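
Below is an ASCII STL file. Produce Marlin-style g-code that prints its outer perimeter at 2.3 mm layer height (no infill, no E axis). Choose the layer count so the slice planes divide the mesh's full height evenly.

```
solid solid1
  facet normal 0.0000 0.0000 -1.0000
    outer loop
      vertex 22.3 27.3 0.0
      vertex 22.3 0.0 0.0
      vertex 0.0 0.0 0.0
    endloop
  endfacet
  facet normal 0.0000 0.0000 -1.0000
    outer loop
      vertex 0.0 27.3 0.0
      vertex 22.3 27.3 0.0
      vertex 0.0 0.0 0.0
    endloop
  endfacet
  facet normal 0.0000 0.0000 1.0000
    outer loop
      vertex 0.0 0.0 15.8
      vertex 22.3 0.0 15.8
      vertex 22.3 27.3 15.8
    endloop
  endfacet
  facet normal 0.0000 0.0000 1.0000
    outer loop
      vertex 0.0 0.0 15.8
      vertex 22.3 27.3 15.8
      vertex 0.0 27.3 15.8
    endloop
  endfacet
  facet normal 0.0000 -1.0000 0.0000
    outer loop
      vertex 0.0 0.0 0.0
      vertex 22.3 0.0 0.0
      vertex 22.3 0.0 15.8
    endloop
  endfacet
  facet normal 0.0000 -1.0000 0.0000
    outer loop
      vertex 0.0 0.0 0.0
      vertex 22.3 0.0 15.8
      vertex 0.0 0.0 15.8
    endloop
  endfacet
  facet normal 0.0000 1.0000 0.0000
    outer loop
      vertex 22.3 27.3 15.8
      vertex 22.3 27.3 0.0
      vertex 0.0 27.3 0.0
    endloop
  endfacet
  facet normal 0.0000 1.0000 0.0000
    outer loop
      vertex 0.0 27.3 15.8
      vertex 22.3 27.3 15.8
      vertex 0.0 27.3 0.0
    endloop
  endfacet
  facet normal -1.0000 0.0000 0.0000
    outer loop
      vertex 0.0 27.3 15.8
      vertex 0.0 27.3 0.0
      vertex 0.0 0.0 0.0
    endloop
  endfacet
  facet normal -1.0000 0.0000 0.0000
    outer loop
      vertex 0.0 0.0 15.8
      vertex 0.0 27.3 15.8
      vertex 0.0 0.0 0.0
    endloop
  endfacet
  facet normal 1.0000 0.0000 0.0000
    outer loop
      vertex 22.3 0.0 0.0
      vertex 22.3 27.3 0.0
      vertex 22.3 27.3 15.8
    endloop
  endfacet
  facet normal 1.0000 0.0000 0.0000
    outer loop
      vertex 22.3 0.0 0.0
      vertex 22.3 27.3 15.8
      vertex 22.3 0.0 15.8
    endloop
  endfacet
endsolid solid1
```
; perimeter-only toolpath
G21 ; units = mm
G90 ; absolute positioning
G28 ; home
; layer 1
G0 Z2.3
G0 X0.0 Y0.0
G1 X22.3 Y0.0
G1 X22.3 Y27.3
G1 X0.0 Y27.3
G1 X0.0 Y0.0
; layer 2
G0 Z4.5
G0 X0.0 Y0.0
G1 X22.3 Y0.0
G1 X22.3 Y27.3
G1 X0.0 Y27.3
G1 X0.0 Y0.0
; layer 3
G0 Z6.8
G0 X0.0 Y0.0
G1 X22.3 Y0.0
G1 X22.3 Y27.3
G1 X0.0 Y27.3
G1 X0.0 Y0.0
; layer 4
G0 Z9.0
G0 X0.0 Y0.0
G1 X22.3 Y0.0
G1 X22.3 Y27.3
G1 X0.0 Y27.3
G1 X0.0 Y0.0
; layer 5
G0 Z11.3
G0 X0.0 Y0.0
G1 X22.3 Y0.0
G1 X22.3 Y27.3
G1 X0.0 Y27.3
G1 X0.0 Y0.0
; layer 6
G0 Z13.5
G0 X0.0 Y0.0
G1 X22.3 Y0.0
G1 X22.3 Y27.3
G1 X0.0 Y27.3
G1 X0.0 Y0.0
; layer 7
G0 Z15.8
G0 X0.0 Y0.0
G1 X22.3 Y0.0
G1 X22.3 Y27.3
G1 X0.0 Y27.3
G1 X0.0 Y0.0
M2 ; end

The solid is a rectangular box, roughly 22.3 × 27.3 mm footprint and 15.8 mm tall. Slicing at Δz = 2.3 mm — 7 equal slices spanning the solid's height, so layer i sits at z = i·h/7 — gives 7 non-empty perimeters. Each is a 4-segment closed polygon; G0 lifts to the layer z and rapids to the start vertex, then G1 traces the edges.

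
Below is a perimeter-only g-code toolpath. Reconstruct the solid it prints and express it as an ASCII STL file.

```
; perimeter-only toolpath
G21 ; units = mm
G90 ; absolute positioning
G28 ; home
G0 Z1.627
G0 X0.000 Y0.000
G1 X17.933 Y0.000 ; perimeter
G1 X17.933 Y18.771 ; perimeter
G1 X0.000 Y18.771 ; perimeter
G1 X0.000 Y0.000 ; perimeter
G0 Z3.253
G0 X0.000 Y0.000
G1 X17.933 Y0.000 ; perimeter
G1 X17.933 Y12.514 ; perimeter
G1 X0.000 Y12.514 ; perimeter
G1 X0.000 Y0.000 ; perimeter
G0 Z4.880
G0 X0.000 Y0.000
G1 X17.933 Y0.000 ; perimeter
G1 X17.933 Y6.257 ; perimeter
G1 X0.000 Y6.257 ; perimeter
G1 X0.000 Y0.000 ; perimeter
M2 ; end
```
solid part
  facet normal 0.0000 0.0000 -1.0000
    outer loop
      vertex 17.933 25.028 0.000
      vertex 17.933 0.000 0.000
      vertex 0.000 0.000 0.000
    endloop
  endfacet
  facet normal 0.0000 0.0000 -1.0000
    outer loop
      vertex 0.000 25.028 0.000
      vertex 17.933 25.028 0.000
      vertex 0.000 0.000 0.000
    endloop
  endfacet
  facet normal 0.0000 -1.0000 0.0000
    outer loop
      vertex 0.000 0.000 0.000
      vertex 17.933 0.000 0.000
      vertex 17.933 0.000 6.506
    endloop
  endfacet
  facet normal 0.0000 -1.0000 0.0000
    outer loop
      vertex 0.000 0.000 0.000
      vertex 17.933 0.000 6.506
      vertex 0.000 0.000 6.506
    endloop
  endfacet
  facet normal 0.0000 0.2516 0.9678
    outer loop
      vertex 0.000 0.000 6.506
      vertex 17.933 0.000 6.506
      vertex 17.933 25.028 0.000
    endloop
  endfacet
  facet normal 0.0000 0.2516 0.9678
    outer loop
      vertex 0.000 0.000 6.506
      vertex 17.933 25.028 0.000
      vertex 0.000 25.028 0.000
    endloop
  endfacet
  facet normal -1.0000 0.0000 0.0000
    outer loop
      vertex 0.000 0.000 6.506
      vertex 0.000 25.028 0.000
      vertex 0.000 0.000 0.000
    endloop
  endfacet
  facet normal 1.0000 0.0000 0.0000
    outer loop
      vertex 17.933 0.000 0.000
      vertex 17.933 25.028 0.000
      vertex 17.933 0.000 6.506
    endloop
  endfacet
endsolid part

The G0 Z moves step by Δz≈1.627 mm. The G1 loops shrink linearly with z, so the solid tapers from its base footprint up to z≈6.51. Closing with a flat bottom cap and the tapered top and triangulating gives 8 facets — a wedge (ramp): 17.9 × 25 mm base, rising to 6.51 mm along the y=0 edge and sloping linearly to z=0 at y=25.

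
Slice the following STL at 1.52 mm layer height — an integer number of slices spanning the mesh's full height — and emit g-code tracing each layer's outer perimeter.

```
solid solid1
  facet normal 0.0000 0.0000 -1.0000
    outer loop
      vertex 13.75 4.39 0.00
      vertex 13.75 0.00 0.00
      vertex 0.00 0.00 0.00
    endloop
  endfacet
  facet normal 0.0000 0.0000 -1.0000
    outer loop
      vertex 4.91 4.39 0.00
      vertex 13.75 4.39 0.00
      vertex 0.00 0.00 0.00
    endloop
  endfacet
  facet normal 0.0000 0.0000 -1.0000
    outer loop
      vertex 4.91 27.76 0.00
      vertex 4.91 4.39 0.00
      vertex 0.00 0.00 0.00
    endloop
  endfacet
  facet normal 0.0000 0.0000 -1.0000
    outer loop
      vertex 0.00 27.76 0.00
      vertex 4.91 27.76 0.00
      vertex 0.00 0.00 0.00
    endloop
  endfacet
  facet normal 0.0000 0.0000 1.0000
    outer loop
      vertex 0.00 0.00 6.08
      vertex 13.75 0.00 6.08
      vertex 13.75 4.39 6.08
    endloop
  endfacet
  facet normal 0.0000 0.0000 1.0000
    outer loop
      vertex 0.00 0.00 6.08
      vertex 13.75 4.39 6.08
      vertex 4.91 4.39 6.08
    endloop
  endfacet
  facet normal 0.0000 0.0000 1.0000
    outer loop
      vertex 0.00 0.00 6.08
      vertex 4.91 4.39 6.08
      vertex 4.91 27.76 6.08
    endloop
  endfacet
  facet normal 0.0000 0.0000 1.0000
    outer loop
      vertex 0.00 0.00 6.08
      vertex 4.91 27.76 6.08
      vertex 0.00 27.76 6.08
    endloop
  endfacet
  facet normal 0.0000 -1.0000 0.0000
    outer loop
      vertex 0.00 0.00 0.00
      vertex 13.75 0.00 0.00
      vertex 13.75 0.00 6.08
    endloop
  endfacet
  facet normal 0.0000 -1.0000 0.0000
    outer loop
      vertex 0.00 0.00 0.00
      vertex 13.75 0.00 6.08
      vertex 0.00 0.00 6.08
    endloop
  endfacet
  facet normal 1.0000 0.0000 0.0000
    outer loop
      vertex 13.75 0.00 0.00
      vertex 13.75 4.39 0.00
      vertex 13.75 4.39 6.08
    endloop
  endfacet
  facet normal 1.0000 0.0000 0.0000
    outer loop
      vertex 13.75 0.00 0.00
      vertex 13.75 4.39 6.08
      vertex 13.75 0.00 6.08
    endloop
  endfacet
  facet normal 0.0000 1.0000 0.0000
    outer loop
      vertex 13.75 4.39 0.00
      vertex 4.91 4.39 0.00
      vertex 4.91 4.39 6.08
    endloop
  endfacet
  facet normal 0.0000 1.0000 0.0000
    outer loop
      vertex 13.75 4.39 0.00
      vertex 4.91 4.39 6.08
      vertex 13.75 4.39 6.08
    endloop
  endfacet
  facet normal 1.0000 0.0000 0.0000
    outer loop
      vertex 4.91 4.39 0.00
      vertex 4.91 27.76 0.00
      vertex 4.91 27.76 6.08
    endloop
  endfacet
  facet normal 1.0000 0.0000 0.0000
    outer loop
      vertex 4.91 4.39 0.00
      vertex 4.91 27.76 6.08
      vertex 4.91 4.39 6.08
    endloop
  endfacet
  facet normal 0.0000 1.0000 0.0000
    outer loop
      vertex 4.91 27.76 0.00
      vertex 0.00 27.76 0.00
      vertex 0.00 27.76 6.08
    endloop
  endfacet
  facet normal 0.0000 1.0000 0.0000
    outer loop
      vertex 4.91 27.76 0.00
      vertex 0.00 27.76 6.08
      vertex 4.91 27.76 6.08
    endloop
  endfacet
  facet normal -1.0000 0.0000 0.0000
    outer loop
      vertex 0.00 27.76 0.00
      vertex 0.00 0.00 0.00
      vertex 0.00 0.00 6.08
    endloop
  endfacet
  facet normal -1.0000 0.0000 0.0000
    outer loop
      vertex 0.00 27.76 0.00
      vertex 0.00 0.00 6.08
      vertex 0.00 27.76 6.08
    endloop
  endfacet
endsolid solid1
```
; perimeter-only toolpath
G21 ; units = mm
G90 ; absolute positioning
G28 ; home
; layer 1
G0 Z1.52
G0 X0.00 Y0.00
G1 X13.75 Y0.00
G1 X13.75 Y4.39
G1 X4.91 Y4.39
G1 X4.91 Y27.76
G1 X0.00 Y27.76
G1 X0.00 Y0.00
; layer 2
G0 Z3.04
G0 X0.00 Y0.00
G1 X13.75 Y0.00
G1 X13.75 Y4.39
G1 X4.91 Y4.39
G1 X4.91 Y27.76
G1 X0.00 Y27.76
G1 X0.00 Y0.00
; layer 3
G0 Z4.56
G0 X0.00 Y0.00
G1 X13.75 Y0.00
G1 X13.75 Y4.39
G1 X4.91 Y4.39
G1 X4.91 Y27.76
G1 X0.00 Y27.76
G1 X0.00 Y0.00
; layer 4
G0 Z6.08
G0 X0.00 Y0.00
G1 X13.75 Y0.00
G1 X13.75 Y4.39
G1 X4.91 Y4.39
G1 X4.91 Y27.76
G1 X0.00 Y27.76
G1 X0.00 Y0.00
M2 ; end

The solid is an L-shaped prism: outer 13.8 × 27.8 mm, arm thicknesses ≈ 4.39 mm (horizontal) and 4.91 mm (vertical), extruded 6.08 mm in z. Slicing at Δz = 1.52 mm — 4 equal slices spanning the solid's height, so layer i sits at z = i·h/4 — gives 4 non-empty perimeters. Each is a 6-segment closed polygon; G0 lifts to the layer z and rapids to the start vertex, then G1 traces the edges.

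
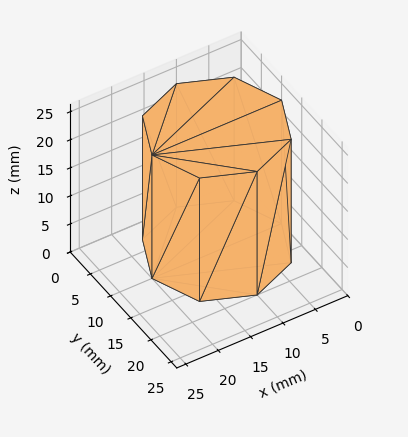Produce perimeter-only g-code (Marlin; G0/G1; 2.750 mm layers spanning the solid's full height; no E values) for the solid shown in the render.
Reading the render: the shape is a regular 8-sided prism (a cylinder approximated with 8 flat sides), circumscribed radius ≈ 10 mm, height ≈ 22 mm (dimensions read to the nearest mm from the axis ticks). For the g-code, the solid's height is divided into equal slices at the stated Δz and each level perimeter traced with G1 moves after a G0 lift.

; perimeter-only toolpath
G21 ; units = mm
G90 ; absolute positioning
G28 ; home
; layer 1
G0 Z2.750
G0 X20.000 Y10.000
G1 X17.071 Y17.071
G1 X10.000 Y20.000
G1 X2.929 Y17.071
G1 X0.000 Y10.000
G1 X2.929 Y2.929
G1 X10.000 Y0.000
G1 X17.071 Y2.929
G1 X20.000 Y10.000
; layer 2
G0 Z5.500
G0 X20.000 Y10.000
G1 X17.071 Y17.071
G1 X10.000 Y20.000
G1 X2.929 Y17.071
G1 X0.000 Y10.000
G1 X2.929 Y2.929
G1 X10.000 Y0.000
G1 X17.071 Y2.929
G1 X20.000 Y10.000
; layer 3
G0 Z8.250
G0 X20.000 Y10.000
G1 X17.071 Y17.071
G1 X10.000 Y20.000
G1 X2.929 Y17.071
G1 X0.000 Y10.000
G1 X2.929 Y2.929
G1 X10.000 Y0.000
G1 X17.071 Y2.929
G1 X20.000 Y10.000
; layer 4
G0 Z11.000
G0 X20.000 Y10.000
G1 X17.071 Y17.071
G1 X10.000 Y20.000
G1 X2.929 Y17.071
G1 X0.000 Y10.000
G1 X2.929 Y2.929
G1 X10.000 Y0.000
G1 X17.071 Y2.929
G1 X20.000 Y10.000
; layer 5
G0 Z13.750
G0 X20.000 Y10.000
G1 X17.071 Y17.071
G1 X10.000 Y20.000
G1 X2.929 Y17.071
G1 X0.000 Y10.000
G1 X2.929 Y2.929
G1 X10.000 Y0.000
G1 X17.071 Y2.929
G1 X20.000 Y10.000
; layer 6
G0 Z16.500
G0 X20.000 Y10.000
G1 X17.071 Y17.071
G1 X10.000 Y20.000
G1 X2.929 Y17.071
G1 X0.000 Y10.000
G1 X2.929 Y2.929
G1 X10.000 Y0.000
G1 X17.071 Y2.929
G1 X20.000 Y10.000
; layer 7
G0 Z19.250
G0 X20.000 Y10.000
G1 X17.071 Y17.071
G1 X10.000 Y20.000
G1 X2.929 Y17.071
G1 X0.000 Y10.000
G1 X2.929 Y2.929
G1 X10.000 Y0.000
G1 X17.071 Y2.929
G1 X20.000 Y10.000
; layer 8
G0 Z22.000
G0 X20.000 Y10.000
G1 X17.071 Y17.071
G1 X10.000 Y20.000
G1 X2.929 Y17.071
G1 X0.000 Y10.000
G1 X2.929 Y2.929
G1 X10.000 Y0.000
G1 X17.071 Y2.929
G1 X20.000 Y10.000
M2 ; end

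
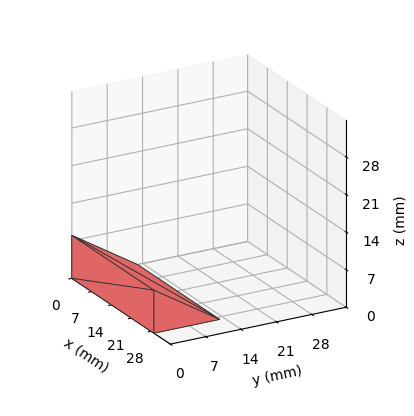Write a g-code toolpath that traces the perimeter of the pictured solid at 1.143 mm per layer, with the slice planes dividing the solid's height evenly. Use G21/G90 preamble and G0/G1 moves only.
Reading the render: the shape is a wedge (ramp): 29 × 13 mm base, rising to 8 mm along the y=0 edge and sloping linearly to z=0 at y=13 (dimensions read to the nearest mm from the axis ticks). For the g-code, the solid's height is divided into equal slices at the stated Δz and each level perimeter traced with G1 moves after a G0 lift.

; perimeter-only toolpath
G21 ; units = mm
G90 ; absolute positioning
G28 ; home
; layer 1
G0 Z1.143
G0 X0.000 Y0.000
G1 X29.000 Y0.000
G1 X29.000 Y11.143
G1 X0.000 Y11.143
G1 X0.000 Y0.000
; layer 2
G0 Z2.286
G0 X0.000 Y0.000
G1 X29.000 Y0.000
G1 X29.000 Y9.286
G1 X0.000 Y9.286
G1 X0.000 Y0.000
; layer 3
G0 Z3.429
G0 X0.000 Y0.000
G1 X29.000 Y0.000
G1 X29.000 Y7.429
G1 X0.000 Y7.429
G1 X0.000 Y0.000
; layer 4
G0 Z4.571
G0 X0.000 Y0.000
G1 X29.000 Y0.000
G1 X29.000 Y5.571
G1 X0.000 Y5.571
G1 X0.000 Y0.000
; layer 5
G0 Z5.714
G0 X0.000 Y0.000
G1 X29.000 Y0.000
G1 X29.000 Y3.714
G1 X0.000 Y3.714
G1 X0.000 Y0.000
; layer 6
G0 Z6.857
G0 X0.000 Y0.000
G1 X29.000 Y0.000
G1 X29.000 Y1.857
G1 X0.000 Y1.857
G1 X0.000 Y0.000
M2 ; end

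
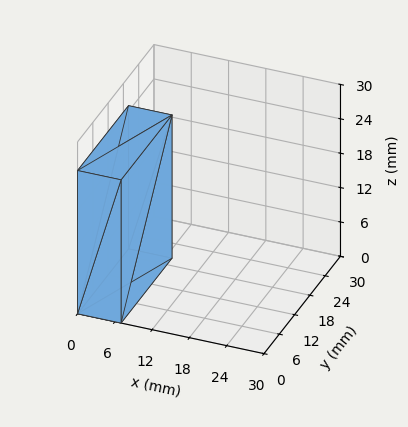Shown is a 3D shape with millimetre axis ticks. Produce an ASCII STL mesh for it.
Reading the render: the shape is a rectangular box, roughly 7 × 20 mm footprint and 25 mm tall (dimensions read to the nearest mm from the axis ticks). For the STL, each face is triangulated and given an outward normal.

solid part
  facet normal 0.0000 0.0000 -1.0000
    outer loop
      vertex 7.000 20.000 0.000
      vertex 7.000 0.000 0.000
      vertex 0.000 0.000 0.000
    endloop
  endfacet
  facet normal 0.0000 0.0000 -1.0000
    outer loop
      vertex 0.000 20.000 0.000
      vertex 7.000 20.000 0.000
      vertex 0.000 0.000 0.000
    endloop
  endfacet
  facet normal 0.0000 0.0000 1.0000
    outer loop
      vertex 0.000 0.000 25.000
      vertex 7.000 0.000 25.000
      vertex 7.000 20.000 25.000
    endloop
  endfacet
  facet normal 0.0000 0.0000 1.0000
    outer loop
      vertex 0.000 0.000 25.000
      vertex 7.000 20.000 25.000
      vertex 0.000 20.000 25.000
    endloop
  endfacet
  facet normal 0.0000 -1.0000 0.0000
    outer loop
      vertex 0.000 0.000 0.000
      vertex 7.000 0.000 0.000
      vertex 7.000 0.000 25.000
    endloop
  endfacet
  facet normal 0.0000 -1.0000 0.0000
    outer loop
      vertex 0.000 0.000 0.000
      vertex 7.000 0.000 25.000
      vertex 0.000 0.000 25.000
    endloop
  endfacet
  facet normal 0.0000 1.0000 0.0000
    outer loop
      vertex 7.000 20.000 25.000
      vertex 7.000 20.000 0.000
      vertex 0.000 20.000 0.000
    endloop
  endfacet
  facet normal 0.0000 1.0000 0.0000
    outer loop
      vertex 0.000 20.000 25.000
      vertex 7.000 20.000 25.000
      vertex 0.000 20.000 0.000
    endloop
  endfacet
  facet normal -1.0000 0.0000 0.0000
    outer loop
      vertex 0.000 20.000 25.000
      vertex 0.000 20.000 0.000
      vertex 0.000 0.000 0.000
    endloop
  endfacet
  facet normal -1.0000 0.0000 0.0000
    outer loop
      vertex 0.000 0.000 25.000
      vertex 0.000 20.000 25.000
      vertex 0.000 0.000 0.000
    endloop
  endfacet
  facet normal 1.0000 0.0000 0.0000
    outer loop
      vertex 7.000 0.000 0.000
      vertex 7.000 20.000 0.000
      vertex 7.000 20.000 25.000
    endloop
  endfacet
  facet normal 1.0000 0.0000 0.0000
    outer loop
      vertex 7.000 0.000 0.000
      vertex 7.000 20.000 25.000
      vertex 7.000 0.000 25.000
    endloop
  endfacet
endsolid part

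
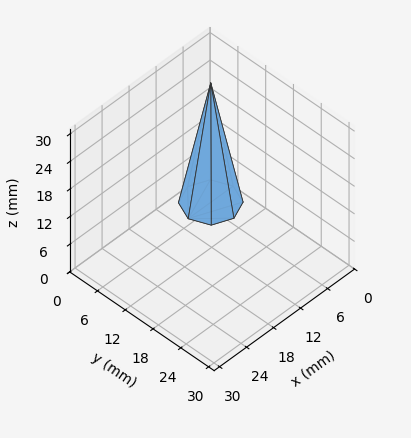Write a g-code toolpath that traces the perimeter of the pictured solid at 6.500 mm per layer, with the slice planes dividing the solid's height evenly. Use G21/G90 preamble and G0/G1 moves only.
Reading the render: the shape is a regular 8-sided pyramid, base circumscribed radius ≈ 5 mm, apex at z ≈ 26 mm (dimensions read to the nearest mm from the axis ticks). For the g-code, the solid's height is divided into equal slices at the stated Δz and each level perimeter traced with G1 moves after a G0 lift.

; perimeter-only toolpath
G21 ; units = mm
G90 ; absolute positioning
G28 ; home
; layer 1
G0 Z6.500
G0 X8.750 Y5.000
G1 X7.652 Y7.652
G1 X5.000 Y8.750
G1 X2.348 Y7.652
G1 X1.250 Y5.000
G1 X2.348 Y2.348
G1 X5.000 Y1.250
G1 X7.652 Y2.348
G1 X8.750 Y5.000
; layer 2
G0 Z13.000
G0 X7.500 Y5.000
G1 X6.768 Y6.768
G1 X5.000 Y7.500
G1 X3.232 Y6.768
G1 X2.500 Y5.000
G1 X3.232 Y3.232
G1 X5.000 Y2.500
G1 X6.768 Y3.232
G1 X7.500 Y5.000
; layer 3
G0 Z19.500
G0 X6.250 Y5.000
G1 X5.884 Y5.884
G1 X5.000 Y6.250
G1 X4.116 Y5.884
G1 X3.750 Y5.000
G1 X4.116 Y4.116
G1 X5.000 Y3.750
G1 X5.884 Y4.116
G1 X6.250 Y5.000
M2 ; end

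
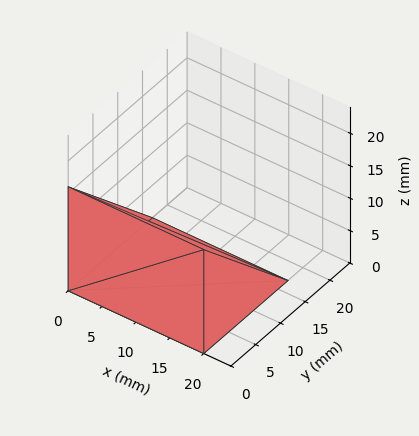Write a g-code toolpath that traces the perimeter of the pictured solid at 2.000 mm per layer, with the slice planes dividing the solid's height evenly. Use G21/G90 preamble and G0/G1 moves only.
Reading the render: the shape is a wedge (ramp): 20 × 17 mm base, rising to 16 mm along the y=0 edge and sloping linearly to z=0 at y=17 (dimensions read to the nearest mm from the axis ticks). For the g-code, the solid's height is divided into equal slices at the stated Δz and each level perimeter traced with G1 moves after a G0 lift.

; perimeter-only toolpath
G21 ; units = mm
G90 ; absolute positioning
G28 ; home
; layer 1
G0 Z2.000
G0 X0.000 Y0.000
G1 X20.000 Y0.000
G1 X20.000 Y14.875
G1 X0.000 Y14.875
G1 X0.000 Y0.000
; layer 2
G0 Z4.000
G0 X0.000 Y0.000
G1 X20.000 Y0.000
G1 X20.000 Y12.750
G1 X0.000 Y12.750
G1 X0.000 Y0.000
; layer 3
G0 Z6.000
G0 X0.000 Y0.000
G1 X20.000 Y0.000
G1 X20.000 Y10.625
G1 X0.000 Y10.625
G1 X0.000 Y0.000
; layer 4
G0 Z8.000
G0 X0.000 Y0.000
G1 X20.000 Y0.000
G1 X20.000 Y8.500
G1 X0.000 Y8.500
G1 X0.000 Y0.000
; layer 5
G0 Z10.000
G0 X0.000 Y0.000
G1 X20.000 Y0.000
G1 X20.000 Y6.375
G1 X0.000 Y6.375
G1 X0.000 Y0.000
; layer 6
G0 Z12.000
G0 X0.000 Y0.000
G1 X20.000 Y0.000
G1 X20.000 Y4.250
G1 X0.000 Y4.250
G1 X0.000 Y0.000
; layer 7
G0 Z14.000
G0 X0.000 Y0.000
G1 X20.000 Y0.000
G1 X20.000 Y2.125
G1 X0.000 Y2.125
G1 X0.000 Y0.000
M2 ; end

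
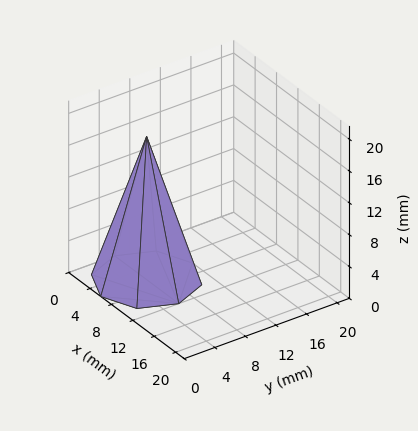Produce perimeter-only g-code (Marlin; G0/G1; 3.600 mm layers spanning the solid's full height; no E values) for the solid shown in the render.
Reading the render: the shape is a regular 8-sided pyramid, base circumscribed radius ≈ 6 mm, apex at z ≈ 18 mm (dimensions read to the nearest mm from the axis ticks). For the g-code, the solid's height is divided into equal slices at the stated Δz and each level perimeter traced with G1 moves after a G0 lift.

; perimeter-only toolpath
G21 ; units = mm
G90 ; absolute positioning
G28 ; home
; layer 1
G0 Z3.600
G0 X10.800 Y6.000
G1 X9.394 Y9.394
G1 X6.000 Y10.800
G1 X2.606 Y9.394
G1 X1.200 Y6.000
G1 X2.606 Y2.606
G1 X6.000 Y1.200
G1 X9.394 Y2.606
G1 X10.800 Y6.000
; layer 2
G0 Z7.200
G0 X9.600 Y6.000
G1 X8.546 Y8.546
G1 X6.000 Y9.600
G1 X3.454 Y8.546
G1 X2.400 Y6.000
G1 X3.454 Y3.454
G1 X6.000 Y2.400
G1 X8.546 Y3.454
G1 X9.600 Y6.000
; layer 3
G0 Z10.800
G0 X8.400 Y6.000
G1 X7.697 Y7.697
G1 X6.000 Y8.400
G1 X4.303 Y7.697
G1 X3.600 Y6.000
G1 X4.303 Y4.303
G1 X6.000 Y3.600
G1 X7.697 Y4.303
G1 X8.400 Y6.000
; layer 4
G0 Z14.400
G0 X7.200 Y6.000
G1 X6.849 Y6.849
G1 X6.000 Y7.200
G1 X5.151 Y6.849
G1 X4.800 Y6.000
G1 X5.151 Y5.151
G1 X6.000 Y4.800
G1 X6.849 Y5.151
G1 X7.200 Y6.000
M2 ; end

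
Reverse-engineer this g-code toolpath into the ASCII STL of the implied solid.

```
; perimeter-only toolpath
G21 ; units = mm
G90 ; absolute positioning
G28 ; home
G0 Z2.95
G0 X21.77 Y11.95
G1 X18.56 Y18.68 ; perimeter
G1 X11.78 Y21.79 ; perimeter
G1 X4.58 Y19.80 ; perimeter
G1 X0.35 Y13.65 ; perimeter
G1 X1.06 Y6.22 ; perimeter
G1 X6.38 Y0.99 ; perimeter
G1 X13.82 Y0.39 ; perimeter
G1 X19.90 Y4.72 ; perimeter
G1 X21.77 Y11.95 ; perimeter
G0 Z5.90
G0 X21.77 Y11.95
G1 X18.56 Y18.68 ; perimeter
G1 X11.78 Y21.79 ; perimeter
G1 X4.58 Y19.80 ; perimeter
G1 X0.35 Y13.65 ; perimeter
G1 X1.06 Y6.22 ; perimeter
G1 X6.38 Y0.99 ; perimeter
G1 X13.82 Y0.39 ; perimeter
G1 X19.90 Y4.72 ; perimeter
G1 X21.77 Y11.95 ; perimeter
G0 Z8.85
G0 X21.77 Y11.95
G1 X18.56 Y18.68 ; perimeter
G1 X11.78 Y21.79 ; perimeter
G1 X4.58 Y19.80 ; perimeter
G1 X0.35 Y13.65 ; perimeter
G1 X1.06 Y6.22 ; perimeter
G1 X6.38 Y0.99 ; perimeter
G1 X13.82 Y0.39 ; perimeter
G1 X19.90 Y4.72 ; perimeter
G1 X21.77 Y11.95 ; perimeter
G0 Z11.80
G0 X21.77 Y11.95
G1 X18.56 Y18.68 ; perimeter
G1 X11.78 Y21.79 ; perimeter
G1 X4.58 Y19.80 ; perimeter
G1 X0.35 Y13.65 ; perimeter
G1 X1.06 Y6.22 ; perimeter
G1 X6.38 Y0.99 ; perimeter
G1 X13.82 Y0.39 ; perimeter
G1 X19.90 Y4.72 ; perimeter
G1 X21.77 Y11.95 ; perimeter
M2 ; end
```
solid part
  facet normal 0.0000 0.0000 -1.0000
    outer loop
      vertex 11.78 21.79 0.00
      vertex 18.56 18.68 0.00
      vertex 21.77 11.95 0.00
    endloop
  endfacet
  facet normal 0.0000 0.0000 -1.0000
    outer loop
      vertex 4.58 19.80 0.00
      vertex 11.78 21.79 0.00
      vertex 21.77 11.95 0.00
    endloop
  endfacet
  facet normal 0.0000 0.0000 -1.0000
    outer loop
      vertex 0.35 13.65 0.00
      vertex 4.58 19.80 0.00
      vertex 21.77 11.95 0.00
    endloop
  endfacet
  facet normal 0.0000 0.0000 -1.0000
    outer loop
      vertex 1.06 6.22 0.00
      vertex 0.35 13.65 0.00
      vertex 21.77 11.95 0.00
    endloop
  endfacet
  facet normal 0.0000 0.0000 -1.0000
    outer loop
      vertex 6.38 0.99 0.00
      vertex 1.06 6.22 0.00
      vertex 21.77 11.95 0.00
    endloop
  endfacet
  facet normal 0.0000 0.0000 -1.0000
    outer loop
      vertex 13.82 0.39 0.00
      vertex 6.38 0.99 0.00
      vertex 21.77 11.95 0.00
    endloop
  endfacet
  facet normal 0.0000 0.0000 -1.0000
    outer loop
      vertex 19.90 4.72 0.00
      vertex 13.82 0.39 0.00
      vertex 21.77 11.95 0.00
    endloop
  endfacet
  facet normal 0.0000 0.0000 1.0000
    outer loop
      vertex 21.77 11.95 11.80
      vertex 18.56 18.68 11.80
      vertex 11.78 21.79 11.80
    endloop
  endfacet
  facet normal 0.0000 0.0000 1.0000
    outer loop
      vertex 21.77 11.95 11.80
      vertex 11.78 21.79 11.80
      vertex 4.58 19.80 11.80
    endloop
  endfacet
  facet normal 0.0000 0.0000 1.0000
    outer loop
      vertex 21.77 11.95 11.80
      vertex 4.58 19.80 11.80
      vertex 0.35 13.65 11.80
    endloop
  endfacet
  facet normal 0.0000 0.0000 1.0000
    outer loop
      vertex 21.77 11.95 11.80
      vertex 0.35 13.65 11.80
      vertex 1.06 6.22 11.80
    endloop
  endfacet
  facet normal 0.0000 0.0000 1.0000
    outer loop
      vertex 21.77 11.95 11.80
      vertex 1.06 6.22 11.80
      vertex 6.38 0.99 11.80
    endloop
  endfacet
  facet normal 0.0000 0.0000 1.0000
    outer loop
      vertex 21.77 11.95 11.80
      vertex 6.38 0.99 11.80
      vertex 13.82 0.39 11.80
    endloop
  endfacet
  facet normal 0.0000 0.0000 1.0000
    outer loop
      vertex 21.77 11.95 11.80
      vertex 13.82 0.39 11.80
      vertex 19.90 4.72 11.80
    endloop
  endfacet
  facet normal 0.9026 0.4305 0.0000
    outer loop
      vertex 21.77 11.95 0.00
      vertex 18.56 18.68 0.00
      vertex 18.56 18.68 11.80
    endloop
  endfacet
  facet normal 0.9026 0.4305 0.0000
    outer loop
      vertex 21.77 11.95 0.00
      vertex 18.56 18.68 11.80
      vertex 21.77 11.95 11.80
    endloop
  endfacet
  facet normal 0.4169 0.9089 0.0000
    outer loop
      vertex 18.56 18.68 0.00
      vertex 11.78 21.79 0.00
      vertex 11.78 21.79 11.80
    endloop
  endfacet
  facet normal 0.4169 0.9089 0.0000
    outer loop
      vertex 18.56 18.68 0.00
      vertex 11.78 21.79 11.80
      vertex 18.56 18.68 11.80
    endloop
  endfacet
  facet normal -0.2664 0.9639 0.0000
    outer loop
      vertex 11.78 21.79 0.00
      vertex 4.58 19.80 0.00
      vertex 4.58 19.80 11.80
    endloop
  endfacet
  facet normal -0.2664 0.9639 0.0000
    outer loop
      vertex 11.78 21.79 0.00
      vertex 4.58 19.80 11.80
      vertex 11.78 21.79 11.80
    endloop
  endfacet
  facet normal -0.8239 0.5667 0.0000
    outer loop
      vertex 4.58 19.80 0.00
      vertex 0.35 13.65 0.00
      vertex 0.35 13.65 11.80
    endloop
  endfacet
  facet normal -0.8239 0.5667 0.0000
    outer loop
      vertex 4.58 19.80 0.00
      vertex 0.35 13.65 11.80
      vertex 4.58 19.80 11.80
    endloop
  endfacet
  facet normal -0.9955 -0.0951 0.0000
    outer loop
      vertex 0.35 13.65 0.00
      vertex 1.06 6.22 0.00
      vertex 1.06 6.22 11.80
    endloop
  endfacet
  facet normal -0.9955 -0.0951 0.0000
    outer loop
      vertex 0.35 13.65 0.00
      vertex 1.06 6.22 11.80
      vertex 0.35 13.65 11.80
    endloop
  endfacet
  facet normal -0.7010 -0.7131 0.0000
    outer loop
      vertex 1.06 6.22 0.00
      vertex 6.38 0.99 0.00
      vertex 6.38 0.99 11.80
    endloop
  endfacet
  facet normal -0.7010 -0.7131 0.0000
    outer loop
      vertex 1.06 6.22 0.00
      vertex 6.38 0.99 11.80
      vertex 1.06 6.22 11.80
    endloop
  endfacet
  facet normal -0.0804 -0.9968 0.0000
    outer loop
      vertex 6.38 0.99 0.00
      vertex 13.82 0.39 0.00
      vertex 13.82 0.39 11.80
    endloop
  endfacet
  facet normal -0.0804 -0.9968 0.0000
    outer loop
      vertex 6.38 0.99 0.00
      vertex 13.82 0.39 11.80
      vertex 6.38 0.99 11.80
    endloop
  endfacet
  facet normal 0.5801 -0.8145 0.0000
    outer loop
      vertex 13.82 0.39 0.00
      vertex 19.90 4.72 0.00
      vertex 19.90 4.72 11.80
    endloop
  endfacet
  facet normal 0.5801 -0.8145 0.0000
    outer loop
      vertex 13.82 0.39 0.00
      vertex 19.90 4.72 11.80
      vertex 13.82 0.39 11.80
    endloop
  endfacet
  facet normal 0.9681 -0.2504 0.0000
    outer loop
      vertex 19.90 4.72 0.00
      vertex 21.77 11.95 0.00
      vertex 21.77 11.95 11.80
    endloop
  endfacet
  facet normal 0.9681 -0.2504 0.0000
    outer loop
      vertex 19.90 4.72 0.00
      vertex 21.77 11.95 11.80
      vertex 19.90 4.72 11.80
    endloop
  endfacet
endsolid part

The G0 Z moves step by Δz≈2.95 mm. Every layer's G1 loop is the same polygon, so the solid is a straight extrusion of it from z=0 to z≈11.8. Closing with flat bottom and top caps and triangulating gives 32 facets — a regular 9-sided prism (a cylinder approximated with 9 flat sides), circumscribed radius ≈ 10.9 mm, height ≈ 11.8 mm.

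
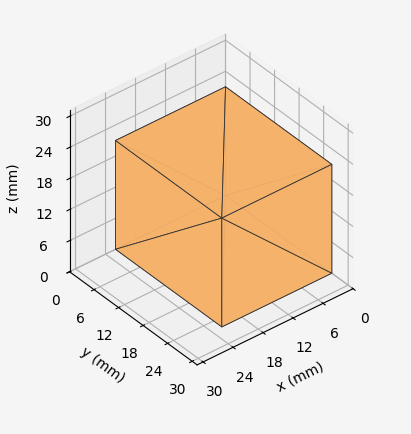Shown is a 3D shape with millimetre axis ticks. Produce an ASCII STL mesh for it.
Reading the render: the shape is a rectangular box, roughly 22 × 26 mm footprint and 21 mm tall (dimensions read to the nearest mm from the axis ticks). For the STL, each face is triangulated and given an outward normal.

solid part
  facet normal 0.0000 0.0000 -1.0000
    outer loop
      vertex 22.000 26.000 0.000
      vertex 22.000 0.000 0.000
      vertex 0.000 0.000 0.000
    endloop
  endfacet
  facet normal 0.0000 0.0000 -1.0000
    outer loop
      vertex 0.000 26.000 0.000
      vertex 22.000 26.000 0.000
      vertex 0.000 0.000 0.000
    endloop
  endfacet
  facet normal 0.0000 0.0000 1.0000
    outer loop
      vertex 0.000 0.000 21.000
      vertex 22.000 0.000 21.000
      vertex 22.000 26.000 21.000
    endloop
  endfacet
  facet normal 0.0000 0.0000 1.0000
    outer loop
      vertex 0.000 0.000 21.000
      vertex 22.000 26.000 21.000
      vertex 0.000 26.000 21.000
    endloop
  endfacet
  facet normal 0.0000 -1.0000 0.0000
    outer loop
      vertex 0.000 0.000 0.000
      vertex 22.000 0.000 0.000
      vertex 22.000 0.000 21.000
    endloop
  endfacet
  facet normal 0.0000 -1.0000 0.0000
    outer loop
      vertex 0.000 0.000 0.000
      vertex 22.000 0.000 21.000
      vertex 0.000 0.000 21.000
    endloop
  endfacet
  facet normal 0.0000 1.0000 0.0000
    outer loop
      vertex 22.000 26.000 21.000
      vertex 22.000 26.000 0.000
      vertex 0.000 26.000 0.000
    endloop
  endfacet
  facet normal 0.0000 1.0000 0.0000
    outer loop
      vertex 0.000 26.000 21.000
      vertex 22.000 26.000 21.000
      vertex 0.000 26.000 0.000
    endloop
  endfacet
  facet normal -1.0000 0.0000 0.0000
    outer loop
      vertex 0.000 26.000 21.000
      vertex 0.000 26.000 0.000
      vertex 0.000 0.000 0.000
    endloop
  endfacet
  facet normal -1.0000 0.0000 0.0000
    outer loop
      vertex 0.000 0.000 21.000
      vertex 0.000 26.000 21.000
      vertex 0.000 0.000 0.000
    endloop
  endfacet
  facet normal 1.0000 0.0000 0.0000
    outer loop
      vertex 22.000 0.000 0.000
      vertex 22.000 26.000 0.000
      vertex 22.000 26.000 21.000
    endloop
  endfacet
  facet normal 1.0000 0.0000 0.0000
    outer loop
      vertex 22.000 0.000 0.000
      vertex 22.000 26.000 21.000
      vertex 22.000 0.000 21.000
    endloop
  endfacet
endsolid part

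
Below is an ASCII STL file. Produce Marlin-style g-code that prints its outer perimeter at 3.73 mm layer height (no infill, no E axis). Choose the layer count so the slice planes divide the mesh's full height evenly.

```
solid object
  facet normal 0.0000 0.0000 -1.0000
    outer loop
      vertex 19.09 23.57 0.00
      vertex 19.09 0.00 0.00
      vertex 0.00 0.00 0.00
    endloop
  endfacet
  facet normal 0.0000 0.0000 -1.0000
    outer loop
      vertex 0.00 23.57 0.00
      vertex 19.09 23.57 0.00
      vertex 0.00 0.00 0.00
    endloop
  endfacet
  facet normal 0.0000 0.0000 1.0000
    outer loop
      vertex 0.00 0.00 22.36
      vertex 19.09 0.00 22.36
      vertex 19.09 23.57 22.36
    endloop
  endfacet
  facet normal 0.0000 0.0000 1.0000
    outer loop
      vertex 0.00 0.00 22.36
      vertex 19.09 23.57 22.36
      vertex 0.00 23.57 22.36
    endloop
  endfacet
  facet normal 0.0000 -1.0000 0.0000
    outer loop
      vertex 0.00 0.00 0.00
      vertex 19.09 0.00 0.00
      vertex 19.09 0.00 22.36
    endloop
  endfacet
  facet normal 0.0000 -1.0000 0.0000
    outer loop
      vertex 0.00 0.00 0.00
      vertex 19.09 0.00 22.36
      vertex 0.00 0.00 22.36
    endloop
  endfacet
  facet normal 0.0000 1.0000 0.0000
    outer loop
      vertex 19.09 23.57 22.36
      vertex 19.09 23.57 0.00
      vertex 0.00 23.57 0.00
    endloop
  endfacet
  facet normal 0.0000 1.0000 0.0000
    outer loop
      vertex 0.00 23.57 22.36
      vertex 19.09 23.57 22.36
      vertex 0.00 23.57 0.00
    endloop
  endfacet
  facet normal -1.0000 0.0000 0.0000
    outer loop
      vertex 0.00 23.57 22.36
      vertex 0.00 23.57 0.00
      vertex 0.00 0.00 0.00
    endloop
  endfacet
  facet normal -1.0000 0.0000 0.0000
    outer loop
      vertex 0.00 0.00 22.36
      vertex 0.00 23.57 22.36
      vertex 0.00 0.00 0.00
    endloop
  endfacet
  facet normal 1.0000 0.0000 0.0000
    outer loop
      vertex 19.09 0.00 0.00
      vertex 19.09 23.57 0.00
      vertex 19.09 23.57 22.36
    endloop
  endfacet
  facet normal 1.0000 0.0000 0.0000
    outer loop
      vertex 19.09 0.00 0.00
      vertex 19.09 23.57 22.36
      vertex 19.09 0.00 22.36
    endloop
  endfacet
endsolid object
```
; perimeter-only toolpath
G21 ; units = mm
G90 ; absolute positioning
G28 ; home
; layer 1
G0 Z3.73
G0 X0.00 Y0.00
G1 X19.09 Y0.00
G1 X19.09 Y23.57
G1 X0.00 Y23.57
G1 X0.00 Y0.00
; layer 2
G0 Z7.45
G0 X0.00 Y0.00
G1 X19.09 Y0.00
G1 X19.09 Y23.57
G1 X0.00 Y23.57
G1 X0.00 Y0.00
; layer 3
G0 Z11.18
G0 X0.00 Y0.00
G1 X19.09 Y0.00
G1 X19.09 Y23.57
G1 X0.00 Y23.57
G1 X0.00 Y0.00
; layer 4
G0 Z14.91
G0 X0.00 Y0.00
G1 X19.09 Y0.00
G1 X19.09 Y23.57
G1 X0.00 Y23.57
G1 X0.00 Y0.00
; layer 5
G0 Z18.63
G0 X0.00 Y0.00
G1 X19.09 Y0.00
G1 X19.09 Y23.57
G1 X0.00 Y23.57
G1 X0.00 Y0.00
; layer 6
G0 Z22.36
G0 X0.00 Y0.00
G1 X19.09 Y0.00
G1 X19.09 Y23.57
G1 X0.00 Y23.57
G1 X0.00 Y0.00
M2 ; end

The solid is a rectangular box, roughly 19.1 × 23.6 mm footprint and 22.4 mm tall. Slicing at Δz = 3.73 mm — 6 equal slices spanning the solid's height, so layer i sits at z = i·h/6 — gives 6 non-empty perimeters. Each is a 4-segment closed polygon; G0 lifts to the layer z and rapids to the start vertex, then G1 traces the edges.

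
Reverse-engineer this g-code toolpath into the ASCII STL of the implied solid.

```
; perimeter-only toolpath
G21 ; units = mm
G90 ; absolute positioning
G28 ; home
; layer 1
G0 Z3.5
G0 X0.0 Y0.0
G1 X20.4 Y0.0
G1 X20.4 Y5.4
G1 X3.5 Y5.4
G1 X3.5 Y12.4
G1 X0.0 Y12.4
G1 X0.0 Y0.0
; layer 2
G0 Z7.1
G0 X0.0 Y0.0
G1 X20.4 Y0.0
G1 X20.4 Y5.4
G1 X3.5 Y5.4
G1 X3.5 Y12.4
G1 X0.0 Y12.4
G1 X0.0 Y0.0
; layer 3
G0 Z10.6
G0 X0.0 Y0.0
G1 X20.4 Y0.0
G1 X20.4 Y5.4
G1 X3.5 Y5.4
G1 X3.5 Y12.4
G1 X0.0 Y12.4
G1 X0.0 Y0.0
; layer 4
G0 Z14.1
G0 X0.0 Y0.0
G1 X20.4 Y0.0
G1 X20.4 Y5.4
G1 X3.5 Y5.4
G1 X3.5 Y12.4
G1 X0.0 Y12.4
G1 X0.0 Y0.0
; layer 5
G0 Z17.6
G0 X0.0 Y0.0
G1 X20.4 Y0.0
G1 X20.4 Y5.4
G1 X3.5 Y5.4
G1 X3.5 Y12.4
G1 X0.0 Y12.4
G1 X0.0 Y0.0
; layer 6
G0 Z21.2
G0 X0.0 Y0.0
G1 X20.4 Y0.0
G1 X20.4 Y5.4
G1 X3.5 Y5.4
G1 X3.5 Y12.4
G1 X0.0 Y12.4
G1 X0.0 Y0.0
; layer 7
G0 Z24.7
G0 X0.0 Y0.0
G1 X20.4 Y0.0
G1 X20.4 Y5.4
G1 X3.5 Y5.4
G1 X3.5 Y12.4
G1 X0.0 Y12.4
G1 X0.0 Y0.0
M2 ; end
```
solid part
  facet normal 0.0000 0.0000 -1.0000
    outer loop
      vertex 20.4 5.4 0.0
      vertex 20.4 0.0 0.0
      vertex 0.0 0.0 0.0
    endloop
  endfacet
  facet normal 0.0000 0.0000 -1.0000
    outer loop
      vertex 3.5 5.4 0.0
      vertex 20.4 5.4 0.0
      vertex 0.0 0.0 0.0
    endloop
  endfacet
  facet normal 0.0000 0.0000 -1.0000
    outer loop
      vertex 3.5 12.4 0.0
      vertex 3.5 5.4 0.0
      vertex 0.0 0.0 0.0
    endloop
  endfacet
  facet normal 0.0000 0.0000 -1.0000
    outer loop
      vertex 0.0 12.4 0.0
      vertex 3.5 12.4 0.0
      vertex 0.0 0.0 0.0
    endloop
  endfacet
  facet normal 0.0000 0.0000 1.0000
    outer loop
      vertex 0.0 0.0 24.7
      vertex 20.4 0.0 24.7
      vertex 20.4 5.4 24.7
    endloop
  endfacet
  facet normal 0.0000 0.0000 1.0000
    outer loop
      vertex 0.0 0.0 24.7
      vertex 20.4 5.4 24.7
      vertex 3.5 5.4 24.7
    endloop
  endfacet
  facet normal 0.0000 0.0000 1.0000
    outer loop
      vertex 0.0 0.0 24.7
      vertex 3.5 5.4 24.7
      vertex 3.5 12.4 24.7
    endloop
  endfacet
  facet normal 0.0000 0.0000 1.0000
    outer loop
      vertex 0.0 0.0 24.7
      vertex 3.5 12.4 24.7
      vertex 0.0 12.4 24.7
    endloop
  endfacet
  facet normal 0.0000 -1.0000 0.0000
    outer loop
      vertex 0.0 0.0 0.0
      vertex 20.4 0.0 0.0
      vertex 20.4 0.0 24.7
    endloop
  endfacet
  facet normal 0.0000 -1.0000 0.0000
    outer loop
      vertex 0.0 0.0 0.0
      vertex 20.4 0.0 24.7
      vertex 0.0 0.0 24.7
    endloop
  endfacet
  facet normal 1.0000 0.0000 0.0000
    outer loop
      vertex 20.4 0.0 0.0
      vertex 20.4 5.4 0.0
      vertex 20.4 5.4 24.7
    endloop
  endfacet
  facet normal 1.0000 0.0000 0.0000
    outer loop
      vertex 20.4 0.0 0.0
      vertex 20.4 5.4 24.7
      vertex 20.4 0.0 24.7
    endloop
  endfacet
  facet normal 0.0000 1.0000 0.0000
    outer loop
      vertex 20.4 5.4 0.0
      vertex 3.5 5.4 0.0
      vertex 3.5 5.4 24.7
    endloop
  endfacet
  facet normal 0.0000 1.0000 0.0000
    outer loop
      vertex 20.4 5.4 0.0
      vertex 3.5 5.4 24.7
      vertex 20.4 5.4 24.7
    endloop
  endfacet
  facet normal 1.0000 0.0000 0.0000
    outer loop
      vertex 3.5 5.4 0.0
      vertex 3.5 12.4 0.0
      vertex 3.5 12.4 24.7
    endloop
  endfacet
  facet normal 1.0000 0.0000 0.0000
    outer loop
      vertex 3.5 5.4 0.0
      vertex 3.5 12.4 24.7
      vertex 3.5 5.4 24.7
    endloop
  endfacet
  facet normal 0.0000 1.0000 0.0000
    outer loop
      vertex 3.5 12.4 0.0
      vertex 0.0 12.4 0.0
      vertex 0.0 12.4 24.7
    endloop
  endfacet
  facet normal 0.0000 1.0000 0.0000
    outer loop
      vertex 3.5 12.4 0.0
      vertex 0.0 12.4 24.7
      vertex 3.5 12.4 24.7
    endloop
  endfacet
  facet normal -1.0000 0.0000 0.0000
    outer loop
      vertex 0.0 12.4 0.0
      vertex 0.0 0.0 0.0
      vertex 0.0 0.0 24.7
    endloop
  endfacet
  facet normal -1.0000 0.0000 0.0000
    outer loop
      vertex 0.0 12.4 0.0
      vertex 0.0 0.0 24.7
      vertex 0.0 12.4 24.7
    endloop
  endfacet
endsolid part

The G0 Z moves step by Δz≈3.5 mm. Every layer's G1 loop is the same polygon, so the solid is a straight extrusion of it from z=0 to z≈24.7. Closing with flat bottom and top caps and triangulating gives 20 facets — an L-shaped prism: outer 20.4 × 12.4 mm, arm thicknesses ≈ 5.4 mm (horizontal) and 3.5 mm (vertical), extruded 24.7 mm in z.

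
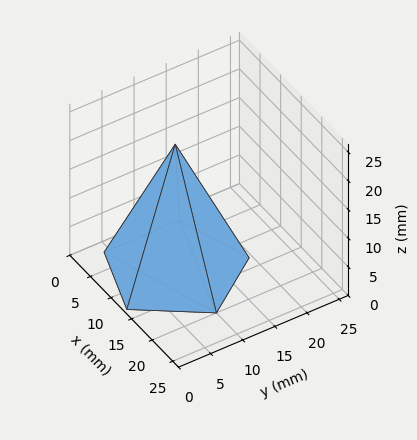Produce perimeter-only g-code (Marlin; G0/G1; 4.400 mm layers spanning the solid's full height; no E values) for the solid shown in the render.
Reading the render: the shape is a regular 5-sided pyramid, base circumscribed radius ≈ 10 mm, apex at z ≈ 22 mm (dimensions read to the nearest mm from the axis ticks). For the g-code, the solid's height is divided into equal slices at the stated Δz and each level perimeter traced with G1 moves after a G0 lift.

; perimeter-only toolpath
G21 ; units = mm
G90 ; absolute positioning
G28 ; home
; layer 1
G0 Z4.400
G0 X18.000 Y10.000
G1 X12.472 Y17.609
G1 X3.528 Y14.702
G1 X3.528 Y5.298
G1 X12.472 Y2.391
G1 X18.000 Y10.000
; layer 2
G0 Z8.800
G0 X16.000 Y10.000
G1 X11.854 Y15.707
G1 X5.146 Y13.527
G1 X5.146 Y6.473
G1 X11.854 Y4.293
G1 X16.000 Y10.000
; layer 3
G0 Z13.200
G0 X14.000 Y10.000
G1 X11.236 Y13.804
G1 X6.764 Y12.351
G1 X6.764 Y7.649
G1 X11.236 Y6.196
G1 X14.000 Y10.000
; layer 4
G0 Z17.600
G0 X12.000 Y10.000
G1 X10.618 Y11.902
G1 X8.382 Y11.176
G1 X8.382 Y8.824
G1 X10.618 Y8.098
G1 X12.000 Y10.000
M2 ; end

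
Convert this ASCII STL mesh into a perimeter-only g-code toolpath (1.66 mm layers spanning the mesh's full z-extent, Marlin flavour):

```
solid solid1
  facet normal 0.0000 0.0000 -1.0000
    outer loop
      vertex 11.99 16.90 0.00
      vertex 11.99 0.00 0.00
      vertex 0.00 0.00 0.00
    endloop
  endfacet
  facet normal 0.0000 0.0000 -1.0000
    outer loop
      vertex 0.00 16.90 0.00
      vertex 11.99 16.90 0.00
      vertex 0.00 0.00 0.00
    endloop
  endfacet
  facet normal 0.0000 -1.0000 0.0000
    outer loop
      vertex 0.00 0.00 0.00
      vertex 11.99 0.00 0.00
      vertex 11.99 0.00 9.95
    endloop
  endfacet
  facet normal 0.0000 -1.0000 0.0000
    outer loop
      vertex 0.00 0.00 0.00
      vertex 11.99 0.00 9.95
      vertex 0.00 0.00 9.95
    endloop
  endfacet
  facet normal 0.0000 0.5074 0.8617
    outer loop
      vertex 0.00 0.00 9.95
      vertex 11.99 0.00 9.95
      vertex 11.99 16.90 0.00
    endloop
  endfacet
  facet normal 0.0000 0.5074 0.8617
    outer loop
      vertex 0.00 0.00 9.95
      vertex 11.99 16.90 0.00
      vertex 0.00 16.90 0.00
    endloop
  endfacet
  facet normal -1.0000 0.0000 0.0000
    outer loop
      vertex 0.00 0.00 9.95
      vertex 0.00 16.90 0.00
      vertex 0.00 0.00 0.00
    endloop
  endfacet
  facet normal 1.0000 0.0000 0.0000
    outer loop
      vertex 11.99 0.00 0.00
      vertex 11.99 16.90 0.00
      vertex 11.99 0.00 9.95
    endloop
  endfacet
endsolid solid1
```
; perimeter-only toolpath
G21 ; units = mm
G90 ; absolute positioning
G28 ; home
; layer 1
G0 Z1.66
G0 X0.00 Y0.00
G1 X11.99 Y0.00
G1 X11.99 Y14.08
G1 X0.00 Y14.08
G1 X0.00 Y0.00
; layer 2
G0 Z3.32
G0 X0.00 Y0.00
G1 X11.99 Y0.00
G1 X11.99 Y11.27
G1 X0.00 Y11.27
G1 X0.00 Y0.00
; layer 3
G0 Z4.97
G0 X0.00 Y0.00
G1 X11.99 Y0.00
G1 X11.99 Y8.45
G1 X0.00 Y8.45
G1 X0.00 Y0.00
; layer 4
G0 Z6.63
G0 X0.00 Y0.00
G1 X11.99 Y0.00
G1 X11.99 Y5.63
G1 X0.00 Y5.63
G1 X0.00 Y0.00
; layer 5
G0 Z8.29
G0 X0.00 Y0.00
G1 X11.99 Y0.00
G1 X11.99 Y2.82
G1 X0.00 Y2.82
G1 X0.00 Y0.00
M2 ; end

The solid is a wedge (ramp): 12 × 16.9 mm base, rising to 9.95 mm along the y=0 edge and sloping linearly to z=0 at y=16.9. Slicing at Δz = 1.66 mm — 6 equal slices spanning the solid's height, so layer i sits at z = i·h/6 — gives 5 non-empty perimeters. Each is a 4-segment closed polygon; G0 lifts to the layer z and rapids to the start vertex, then G1 traces the edges. The cross-section shrinks linearly with z (the slice at the apex is degenerate and omitted).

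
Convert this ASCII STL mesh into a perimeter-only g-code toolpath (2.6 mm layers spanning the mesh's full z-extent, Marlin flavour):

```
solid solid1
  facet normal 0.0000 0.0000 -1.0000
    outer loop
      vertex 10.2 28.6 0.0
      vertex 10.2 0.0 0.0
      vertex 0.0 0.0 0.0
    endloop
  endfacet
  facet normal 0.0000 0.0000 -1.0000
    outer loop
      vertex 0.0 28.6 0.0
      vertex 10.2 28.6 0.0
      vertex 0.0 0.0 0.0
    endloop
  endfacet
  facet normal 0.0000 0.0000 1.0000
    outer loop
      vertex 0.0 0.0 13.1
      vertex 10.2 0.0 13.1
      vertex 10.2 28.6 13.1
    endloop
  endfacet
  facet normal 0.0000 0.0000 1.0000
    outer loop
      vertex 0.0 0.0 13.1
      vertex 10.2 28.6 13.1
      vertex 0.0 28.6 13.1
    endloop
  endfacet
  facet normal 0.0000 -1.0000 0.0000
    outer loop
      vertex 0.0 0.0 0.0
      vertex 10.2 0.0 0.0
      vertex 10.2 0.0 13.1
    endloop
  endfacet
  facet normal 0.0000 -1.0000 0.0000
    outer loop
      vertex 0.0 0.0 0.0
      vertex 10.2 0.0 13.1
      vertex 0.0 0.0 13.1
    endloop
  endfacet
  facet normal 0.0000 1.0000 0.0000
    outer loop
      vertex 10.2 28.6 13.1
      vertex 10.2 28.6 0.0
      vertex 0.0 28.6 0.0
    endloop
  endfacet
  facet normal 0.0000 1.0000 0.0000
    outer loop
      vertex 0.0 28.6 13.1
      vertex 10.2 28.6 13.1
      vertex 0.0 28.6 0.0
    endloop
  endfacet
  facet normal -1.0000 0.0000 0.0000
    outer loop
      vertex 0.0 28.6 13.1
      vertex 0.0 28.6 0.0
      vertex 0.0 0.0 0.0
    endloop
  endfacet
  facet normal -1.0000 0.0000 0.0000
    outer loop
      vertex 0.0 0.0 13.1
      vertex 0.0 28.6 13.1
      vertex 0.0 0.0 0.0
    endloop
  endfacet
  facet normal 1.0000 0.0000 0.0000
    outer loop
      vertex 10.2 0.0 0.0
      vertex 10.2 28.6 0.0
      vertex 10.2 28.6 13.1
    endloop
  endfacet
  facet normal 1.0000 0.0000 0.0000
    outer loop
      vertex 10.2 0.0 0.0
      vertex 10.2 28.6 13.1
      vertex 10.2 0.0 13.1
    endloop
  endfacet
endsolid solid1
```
; perimeter-only toolpath
G21 ; units = mm
G90 ; absolute positioning
G28 ; home
; layer 1
G0 Z2.6
G0 X0.0 Y0.0
G1 X10.2 Y0.0
G1 X10.2 Y28.6
G1 X0.0 Y28.6
G1 X0.0 Y0.0
; layer 2
G0 Z5.2
G0 X0.0 Y0.0
G1 X10.2 Y0.0
G1 X10.2 Y28.6
G1 X0.0 Y28.6
G1 X0.0 Y0.0
; layer 3
G0 Z7.9
G0 X0.0 Y0.0
G1 X10.2 Y0.0
G1 X10.2 Y28.6
G1 X0.0 Y28.6
G1 X0.0 Y0.0
; layer 4
G0 Z10.5
G0 X0.0 Y0.0
G1 X10.2 Y0.0
G1 X10.2 Y28.6
G1 X0.0 Y28.6
G1 X0.0 Y0.0
; layer 5
G0 Z13.1
G0 X0.0 Y0.0
G1 X10.2 Y0.0
G1 X10.2 Y28.6
G1 X0.0 Y28.6
G1 X0.0 Y0.0
M2 ; end

The solid is a rectangular box, roughly 10.2 × 28.6 mm footprint and 13.1 mm tall. Slicing at Δz = 2.6 mm — 5 equal slices spanning the solid's height, so layer i sits at z = i·h/5 — gives 5 non-empty perimeters. Each is a 4-segment closed polygon; G0 lifts to the layer z and rapids to the start vertex, then G1 traces the edges.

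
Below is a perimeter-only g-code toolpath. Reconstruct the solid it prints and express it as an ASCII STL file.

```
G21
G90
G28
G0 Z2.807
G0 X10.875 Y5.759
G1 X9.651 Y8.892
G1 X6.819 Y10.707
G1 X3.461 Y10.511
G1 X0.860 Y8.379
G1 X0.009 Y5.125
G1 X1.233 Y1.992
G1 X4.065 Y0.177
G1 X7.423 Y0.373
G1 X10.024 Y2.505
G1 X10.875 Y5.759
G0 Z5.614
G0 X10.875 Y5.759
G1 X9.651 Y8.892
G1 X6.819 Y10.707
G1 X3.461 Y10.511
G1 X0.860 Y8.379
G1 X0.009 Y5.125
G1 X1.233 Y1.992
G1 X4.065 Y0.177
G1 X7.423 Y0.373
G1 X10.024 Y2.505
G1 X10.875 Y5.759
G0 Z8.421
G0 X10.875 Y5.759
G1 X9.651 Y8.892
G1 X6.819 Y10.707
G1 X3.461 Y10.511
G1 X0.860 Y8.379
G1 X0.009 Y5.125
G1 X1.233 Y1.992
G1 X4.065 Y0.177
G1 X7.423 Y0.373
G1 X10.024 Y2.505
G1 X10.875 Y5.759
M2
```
solid part
  facet normal 0.0000 0.0000 -1.0000
    outer loop
      vertex 6.819 10.707 0.000
      vertex 9.651 8.892 0.000
      vertex 10.875 5.759 0.000
    endloop
  endfacet
  facet normal 0.0000 0.0000 -1.0000
    outer loop
      vertex 3.461 10.511 0.000
      vertex 6.819 10.707 0.000
      vertex 10.875 5.759 0.000
    endloop
  endfacet
  facet normal 0.0000 0.0000 -1.0000
    outer loop
      vertex 0.860 8.379 0.000
      vertex 3.461 10.511 0.000
      vertex 10.875 5.759 0.000
    endloop
  endfacet
  facet normal 0.0000 0.0000 -1.0000
    outer loop
      vertex 0.009 5.125 0.000
      vertex 0.860 8.379 0.000
      vertex 10.875 5.759 0.000
    endloop
  endfacet
  facet normal 0.0000 0.0000 -1.0000
    outer loop
      vertex 1.233 1.992 0.000
      vertex 0.009 5.125 0.000
      vertex 10.875 5.759 0.000
    endloop
  endfacet
  facet normal 0.0000 0.0000 -1.0000
    outer loop
      vertex 4.065 0.177 0.000
      vertex 1.233 1.992 0.000
      vertex 10.875 5.759 0.000
    endloop
  endfacet
  facet normal 0.0000 0.0000 -1.0000
    outer loop
      vertex 7.423 0.373 0.000
      vertex 4.065 0.177 0.000
      vertex 10.875 5.759 0.000
    endloop
  endfacet
  facet normal 0.0000 0.0000 -1.0000
    outer loop
      vertex 10.024 2.505 0.000
      vertex 7.423 0.373 0.000
      vertex 10.875 5.759 0.000
    endloop
  endfacet
  facet normal 0.0000 0.0000 1.0000
    outer loop
      vertex 10.875 5.759 8.421
      vertex 9.651 8.892 8.421
      vertex 6.819 10.707 8.421
    endloop
  endfacet
  facet normal 0.0000 0.0000 1.0000
    outer loop
      vertex 10.875 5.759 8.421
      vertex 6.819 10.707 8.421
      vertex 3.461 10.511 8.421
    endloop
  endfacet
  facet normal 0.0000 0.0000 1.0000
    outer loop
      vertex 10.875 5.759 8.421
      vertex 3.461 10.511 8.421
      vertex 0.860 8.379 8.421
    endloop
  endfacet
  facet normal 0.0000 0.0000 1.0000
    outer loop
      vertex 10.875 5.759 8.421
      vertex 0.860 8.379 8.421
      vertex 0.009 5.125 8.421
    endloop
  endfacet
  facet normal 0.0000 0.0000 1.0000
    outer loop
      vertex 10.875 5.759 8.421
      vertex 0.009 5.125 8.421
      vertex 1.233 1.992 8.421
    endloop
  endfacet
  facet normal 0.0000 0.0000 1.0000
    outer loop
      vertex 10.875 5.759 8.421
      vertex 1.233 1.992 8.421
      vertex 4.065 0.177 8.421
    endloop
  endfacet
  facet normal 0.0000 0.0000 1.0000
    outer loop
      vertex 10.875 5.759 8.421
      vertex 4.065 0.177 8.421
      vertex 7.423 0.373 8.421
    endloop
  endfacet
  facet normal 0.0000 0.0000 1.0000
    outer loop
      vertex 10.875 5.759 8.421
      vertex 7.423 0.373 8.421
      vertex 10.024 2.505 8.421
    endloop
  endfacet
  facet normal 0.9314 0.3639 0.0000
    outer loop
      vertex 10.875 5.759 0.000
      vertex 9.651 8.892 0.000
      vertex 9.651 8.892 8.421
    endloop
  endfacet
  facet normal 0.9314 0.3639 0.0000
    outer loop
      vertex 10.875 5.759 0.000
      vertex 9.651 8.892 8.421
      vertex 10.875 5.759 8.421
    endloop
  endfacet
  facet normal 0.5396 0.8419 0.0000
    outer loop
      vertex 9.651 8.892 0.000
      vertex 6.819 10.707 0.000
      vertex 6.819 10.707 8.421
    endloop
  endfacet
  facet normal 0.5396 0.8419 0.0000
    outer loop
      vertex 9.651 8.892 0.000
      vertex 6.819 10.707 8.421
      vertex 9.651 8.892 8.421
    endloop
  endfacet
  facet normal -0.0583 0.9983 0.0000
    outer loop
      vertex 6.819 10.707 0.000
      vertex 3.461 10.511 0.000
      vertex 3.461 10.511 8.421
    endloop
  endfacet
  facet normal -0.0583 0.9983 0.0000
    outer loop
      vertex 6.819 10.707 0.000
      vertex 3.461 10.511 8.421
      vertex 6.819 10.707 8.421
    endloop
  endfacet
  facet normal -0.6339 0.7734 0.0000
    outer loop
      vertex 3.461 10.511 0.000
      vertex 0.860 8.379 0.000
      vertex 0.860 8.379 8.421
    endloop
  endfacet
  facet normal -0.6339 0.7734 0.0000
    outer loop
      vertex 3.461 10.511 0.000
      vertex 0.860 8.379 8.421
      vertex 3.461 10.511 8.421
    endloop
  endfacet
  facet normal -0.9675 0.2530 0.0000
    outer loop
      vertex 0.860 8.379 0.000
      vertex 0.009 5.125 0.000
      vertex 0.009 5.125 8.421
    endloop
  endfacet
  facet normal -0.9675 0.2530 0.0000
    outer loop
      vertex 0.860 8.379 0.000
      vertex 0.009 5.125 8.421
      vertex 0.860 8.379 8.421
    endloop
  endfacet
  facet normal -0.9314 -0.3639 0.0000
    outer loop
      vertex 0.009 5.125 0.000
      vertex 1.233 1.992 0.000
      vertex 1.233 1.992 8.421
    endloop
  endfacet
  facet normal -0.9314 -0.3639 0.0000
    outer loop
      vertex 0.009 5.125 0.000
      vertex 1.233 1.992 8.421
      vertex 0.009 5.125 8.421
    endloop
  endfacet
  facet normal -0.5396 -0.8419 0.0000
    outer loop
      vertex 1.233 1.992 0.000
      vertex 4.065 0.177 0.000
      vertex 4.065 0.177 8.421
    endloop
  endfacet
  facet normal -0.5396 -0.8419 0.0000
    outer loop
      vertex 1.233 1.992 0.000
      vertex 4.065 0.177 8.421
      vertex 1.233 1.992 8.421
    endloop
  endfacet
  facet normal 0.0583 -0.9983 0.0000
    outer loop
      vertex 4.065 0.177 0.000
      vertex 7.423 0.373 0.000
      vertex 7.423 0.373 8.421
    endloop
  endfacet
  facet normal 0.0583 -0.9983 0.0000
    outer loop
      vertex 4.065 0.177 0.000
      vertex 7.423 0.373 8.421
      vertex 4.065 0.177 8.421
    endloop
  endfacet
  facet normal 0.6339 -0.7734 0.0000
    outer loop
      vertex 7.423 0.373 0.000
      vertex 10.024 2.505 0.000
      vertex 10.024 2.505 8.421
    endloop
  endfacet
  facet normal 0.6339 -0.7734 0.0000
    outer loop
      vertex 7.423 0.373 0.000
      vertex 10.024 2.505 8.421
      vertex 7.423 0.373 8.421
    endloop
  endfacet
  facet normal 0.9675 -0.2530 0.0000
    outer loop
      vertex 10.024 2.505 0.000
      vertex 10.875 5.759 0.000
      vertex 10.875 5.759 8.421
    endloop
  endfacet
  facet normal 0.9675 -0.2530 0.0000
    outer loop
      vertex 10.024 2.505 0.000
      vertex 10.875 5.759 8.421
      vertex 10.024 2.505 8.421
    endloop
  endfacet
endsolid part

The G0 Z moves step by Δz≈2.807 mm. Every layer's G1 loop is the same polygon, so the solid is a straight extrusion of it from z=0 to z≈8.42. Closing with flat bottom and top caps and triangulating gives 36 facets — a regular 10-sided prism (a cylinder approximated with 10 flat sides), circumscribed radius ≈ 5.44 mm, height ≈ 8.42 mm.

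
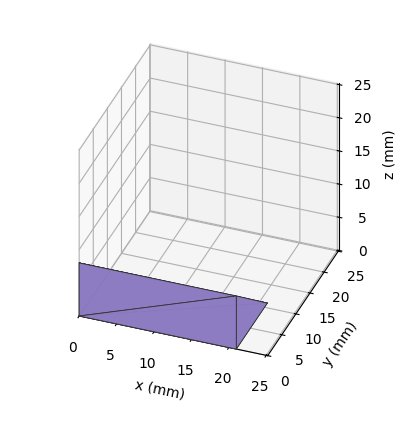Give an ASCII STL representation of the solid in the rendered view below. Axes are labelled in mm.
Reading the render: the shape is a wedge (ramp): 21 × 11 mm base, rising to 8 mm along the y=0 edge and sloping linearly to z=0 at y=11 (dimensions read to the nearest mm from the axis ticks). For the STL, each face is triangulated and given an outward normal.

solid part
  facet normal 0.0000 0.0000 -1.0000
    outer loop
      vertex 21.00 11.00 0.00
      vertex 21.00 0.00 0.00
      vertex 0.00 0.00 0.00
    endloop
  endfacet
  facet normal 0.0000 0.0000 -1.0000
    outer loop
      vertex 0.00 11.00 0.00
      vertex 21.00 11.00 0.00
      vertex 0.00 0.00 0.00
    endloop
  endfacet
  facet normal 0.0000 -1.0000 0.0000
    outer loop
      vertex 0.00 0.00 0.00
      vertex 21.00 0.00 0.00
      vertex 21.00 0.00 8.00
    endloop
  endfacet
  facet normal 0.0000 -1.0000 0.0000
    outer loop
      vertex 0.00 0.00 0.00
      vertex 21.00 0.00 8.00
      vertex 0.00 0.00 8.00
    endloop
  endfacet
  facet normal 0.0000 0.5882 0.8087
    outer loop
      vertex 0.00 0.00 8.00
      vertex 21.00 0.00 8.00
      vertex 21.00 11.00 0.00
    endloop
  endfacet
  facet normal 0.0000 0.5882 0.8087
    outer loop
      vertex 0.00 0.00 8.00
      vertex 21.00 11.00 0.00
      vertex 0.00 11.00 0.00
    endloop
  endfacet
  facet normal -1.0000 0.0000 0.0000
    outer loop
      vertex 0.00 0.00 8.00
      vertex 0.00 11.00 0.00
      vertex 0.00 0.00 0.00
    endloop
  endfacet
  facet normal 1.0000 0.0000 0.0000
    outer loop
      vertex 21.00 0.00 0.00
      vertex 21.00 11.00 0.00
      vertex 21.00 0.00 8.00
    endloop
  endfacet
endsolid part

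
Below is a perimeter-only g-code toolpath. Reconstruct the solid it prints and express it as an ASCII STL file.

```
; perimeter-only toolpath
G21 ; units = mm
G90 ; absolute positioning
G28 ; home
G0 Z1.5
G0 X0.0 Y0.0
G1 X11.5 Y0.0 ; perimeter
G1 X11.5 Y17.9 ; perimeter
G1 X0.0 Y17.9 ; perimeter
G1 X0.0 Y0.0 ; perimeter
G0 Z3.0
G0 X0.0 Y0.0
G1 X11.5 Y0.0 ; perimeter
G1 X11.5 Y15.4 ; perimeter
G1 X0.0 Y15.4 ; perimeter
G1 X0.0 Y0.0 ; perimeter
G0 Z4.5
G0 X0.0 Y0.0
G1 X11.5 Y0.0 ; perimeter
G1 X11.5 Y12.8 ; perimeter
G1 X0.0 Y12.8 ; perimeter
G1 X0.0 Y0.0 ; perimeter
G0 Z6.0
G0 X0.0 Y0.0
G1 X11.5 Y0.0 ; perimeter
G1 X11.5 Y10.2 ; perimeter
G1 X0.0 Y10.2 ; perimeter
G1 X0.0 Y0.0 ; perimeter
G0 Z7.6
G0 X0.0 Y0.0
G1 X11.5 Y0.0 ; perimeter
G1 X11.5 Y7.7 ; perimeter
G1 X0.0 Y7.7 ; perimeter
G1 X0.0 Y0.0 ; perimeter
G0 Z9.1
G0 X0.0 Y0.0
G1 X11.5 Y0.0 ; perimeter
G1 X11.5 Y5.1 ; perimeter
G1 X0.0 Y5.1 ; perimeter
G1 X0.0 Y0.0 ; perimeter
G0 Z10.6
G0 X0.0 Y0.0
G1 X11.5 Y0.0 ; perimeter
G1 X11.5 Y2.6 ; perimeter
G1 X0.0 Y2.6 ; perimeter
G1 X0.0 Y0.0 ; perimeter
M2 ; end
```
solid part
  facet normal 0.0000 0.0000 -1.0000
    outer loop
      vertex 11.5 20.5 0.0
      vertex 11.5 0.0 0.0
      vertex 0.0 0.0 0.0
    endloop
  endfacet
  facet normal 0.0000 0.0000 -1.0000
    outer loop
      vertex 0.0 20.5 0.0
      vertex 11.5 20.5 0.0
      vertex 0.0 0.0 0.0
    endloop
  endfacet
  facet normal 0.0000 -1.0000 0.0000
    outer loop
      vertex 0.0 0.0 0.0
      vertex 11.5 0.0 0.0
      vertex 11.5 0.0 12.1
    endloop
  endfacet
  facet normal 0.0000 -1.0000 0.0000
    outer loop
      vertex 0.0 0.0 0.0
      vertex 11.5 0.0 12.1
      vertex 0.0 0.0 12.1
    endloop
  endfacet
  facet normal 0.0000 0.5083 0.8612
    outer loop
      vertex 0.0 0.0 12.1
      vertex 11.5 0.0 12.1
      vertex 11.5 20.5 0.0
    endloop
  endfacet
  facet normal 0.0000 0.5083 0.8612
    outer loop
      vertex 0.0 0.0 12.1
      vertex 11.5 20.5 0.0
      vertex 0.0 20.5 0.0
    endloop
  endfacet
  facet normal -1.0000 0.0000 0.0000
    outer loop
      vertex 0.0 0.0 12.1
      vertex 0.0 20.5 0.0
      vertex 0.0 0.0 0.0
    endloop
  endfacet
  facet normal 1.0000 0.0000 0.0000
    outer loop
      vertex 11.5 0.0 0.0
      vertex 11.5 20.5 0.0
      vertex 11.5 0.0 12.1
    endloop
  endfacet
endsolid part

The G0 Z moves step by Δz≈1.5 mm. The G1 loops shrink linearly with z, so the solid tapers from its base footprint up to z≈12.1. Closing with a flat bottom cap and the tapered top and triangulating gives 8 facets — a wedge (ramp): 11.5 × 20.5 mm base, rising to 12.1 mm along the y=0 edge and sloping linearly to z=0 at y=20.5.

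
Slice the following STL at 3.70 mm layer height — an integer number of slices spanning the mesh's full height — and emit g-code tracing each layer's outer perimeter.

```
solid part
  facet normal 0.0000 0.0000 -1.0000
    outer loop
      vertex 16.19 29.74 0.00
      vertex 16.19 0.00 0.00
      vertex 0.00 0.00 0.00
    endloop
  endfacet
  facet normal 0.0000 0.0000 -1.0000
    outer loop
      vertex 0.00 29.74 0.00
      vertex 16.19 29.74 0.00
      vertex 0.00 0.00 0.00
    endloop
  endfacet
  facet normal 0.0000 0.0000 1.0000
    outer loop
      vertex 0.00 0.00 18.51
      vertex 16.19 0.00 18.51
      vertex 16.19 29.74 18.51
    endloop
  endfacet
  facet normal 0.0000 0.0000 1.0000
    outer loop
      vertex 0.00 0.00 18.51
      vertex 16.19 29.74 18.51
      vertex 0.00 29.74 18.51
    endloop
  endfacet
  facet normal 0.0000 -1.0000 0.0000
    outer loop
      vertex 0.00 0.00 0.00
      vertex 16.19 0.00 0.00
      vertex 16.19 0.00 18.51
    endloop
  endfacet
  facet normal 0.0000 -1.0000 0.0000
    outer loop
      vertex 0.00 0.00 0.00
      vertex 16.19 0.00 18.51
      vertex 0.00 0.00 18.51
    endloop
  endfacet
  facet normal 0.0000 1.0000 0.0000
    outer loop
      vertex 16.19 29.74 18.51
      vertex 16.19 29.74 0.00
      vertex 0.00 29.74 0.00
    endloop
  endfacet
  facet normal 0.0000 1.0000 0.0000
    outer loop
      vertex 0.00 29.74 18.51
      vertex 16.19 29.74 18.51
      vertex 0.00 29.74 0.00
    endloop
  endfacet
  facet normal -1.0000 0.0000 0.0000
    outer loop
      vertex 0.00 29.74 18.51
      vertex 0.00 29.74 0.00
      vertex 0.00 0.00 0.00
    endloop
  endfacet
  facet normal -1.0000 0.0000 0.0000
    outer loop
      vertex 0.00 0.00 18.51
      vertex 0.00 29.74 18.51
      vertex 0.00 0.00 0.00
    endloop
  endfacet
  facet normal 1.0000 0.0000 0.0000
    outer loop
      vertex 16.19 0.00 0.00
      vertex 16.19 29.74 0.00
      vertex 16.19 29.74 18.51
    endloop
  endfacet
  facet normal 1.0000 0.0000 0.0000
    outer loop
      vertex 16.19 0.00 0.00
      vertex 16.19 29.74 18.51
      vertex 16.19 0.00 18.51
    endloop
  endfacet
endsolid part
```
; perimeter-only toolpath
G21 ; units = mm
G90 ; absolute positioning
G28 ; home
; layer 1
G0 Z3.70
G0 X0.00 Y0.00
G1 X16.19 Y0.00
G1 X16.19 Y29.74
G1 X0.00 Y29.74
G1 X0.00 Y0.00
; layer 2
G0 Z7.40
G0 X0.00 Y0.00
G1 X16.19 Y0.00
G1 X16.19 Y29.74
G1 X0.00 Y29.74
G1 X0.00 Y0.00
; layer 3
G0 Z11.11
G0 X0.00 Y0.00
G1 X16.19 Y0.00
G1 X16.19 Y29.74
G1 X0.00 Y29.74
G1 X0.00 Y0.00
; layer 4
G0 Z14.81
G0 X0.00 Y0.00
G1 X16.19 Y0.00
G1 X16.19 Y29.74
G1 X0.00 Y29.74
G1 X0.00 Y0.00
; layer 5
G0 Z18.51
G0 X0.00 Y0.00
G1 X16.19 Y0.00
G1 X16.19 Y29.74
G1 X0.00 Y29.74
G1 X0.00 Y0.00
M2 ; end

The solid is a rectangular box, roughly 16.2 × 29.7 mm footprint and 18.5 mm tall. Slicing at Δz = 3.70 mm — 5 equal slices spanning the solid's height, so layer i sits at z = i·h/5 — gives 5 non-empty perimeters. Each is a 4-segment closed polygon; G0 lifts to the layer z and rapids to the start vertex, then G1 traces the edges.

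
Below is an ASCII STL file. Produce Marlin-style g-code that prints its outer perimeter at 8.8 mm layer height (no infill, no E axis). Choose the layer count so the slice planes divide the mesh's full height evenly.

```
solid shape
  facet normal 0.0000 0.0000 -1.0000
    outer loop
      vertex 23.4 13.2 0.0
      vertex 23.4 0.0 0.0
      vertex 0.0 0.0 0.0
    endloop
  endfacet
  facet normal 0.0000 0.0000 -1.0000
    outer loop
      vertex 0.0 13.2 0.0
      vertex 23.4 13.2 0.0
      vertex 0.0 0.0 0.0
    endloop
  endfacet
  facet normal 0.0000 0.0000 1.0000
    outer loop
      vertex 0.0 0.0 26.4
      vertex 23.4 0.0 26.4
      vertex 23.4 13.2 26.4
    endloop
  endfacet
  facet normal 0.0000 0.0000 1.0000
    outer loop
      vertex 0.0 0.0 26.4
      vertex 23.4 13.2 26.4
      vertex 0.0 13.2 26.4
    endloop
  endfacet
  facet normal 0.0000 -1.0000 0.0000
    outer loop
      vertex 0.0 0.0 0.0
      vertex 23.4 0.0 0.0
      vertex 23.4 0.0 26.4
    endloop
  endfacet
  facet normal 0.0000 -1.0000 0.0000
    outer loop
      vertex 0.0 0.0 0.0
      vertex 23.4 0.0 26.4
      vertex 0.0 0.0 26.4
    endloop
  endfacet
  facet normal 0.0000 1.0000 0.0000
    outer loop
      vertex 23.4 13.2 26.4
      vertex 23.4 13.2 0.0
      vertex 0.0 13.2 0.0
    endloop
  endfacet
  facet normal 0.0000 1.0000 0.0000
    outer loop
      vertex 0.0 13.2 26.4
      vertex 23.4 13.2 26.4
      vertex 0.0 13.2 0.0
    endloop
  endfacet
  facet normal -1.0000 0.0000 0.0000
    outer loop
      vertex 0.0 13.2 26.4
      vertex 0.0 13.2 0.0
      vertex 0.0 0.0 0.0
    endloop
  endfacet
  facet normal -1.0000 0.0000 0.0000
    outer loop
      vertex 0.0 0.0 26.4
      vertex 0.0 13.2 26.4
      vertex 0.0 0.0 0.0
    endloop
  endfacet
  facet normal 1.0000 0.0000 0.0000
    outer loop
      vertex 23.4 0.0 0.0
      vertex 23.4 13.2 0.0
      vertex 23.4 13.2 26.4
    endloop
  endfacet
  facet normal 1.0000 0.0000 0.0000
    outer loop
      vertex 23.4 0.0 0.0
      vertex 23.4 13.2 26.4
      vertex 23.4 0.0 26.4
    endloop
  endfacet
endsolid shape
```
; perimeter-only toolpath
G21 ; units = mm
G90 ; absolute positioning
G28 ; home
; layer 1
G0 Z8.8
G0 X0.0 Y0.0
G1 X23.4 Y0.0
G1 X23.4 Y13.2
G1 X0.0 Y13.2
G1 X0.0 Y0.0
; layer 2
G0 Z17.6
G0 X0.0 Y0.0
G1 X23.4 Y0.0
G1 X23.4 Y13.2
G1 X0.0 Y13.2
G1 X0.0 Y0.0
; layer 3
G0 Z26.4
G0 X0.0 Y0.0
G1 X23.4 Y0.0
G1 X23.4 Y13.2
G1 X0.0 Y13.2
G1 X0.0 Y0.0
M2 ; end

The solid is a rectangular box, roughly 23.4 × 13.2 mm footprint and 26.4 mm tall. Slicing at Δz = 8.8 mm — 3 equal slices spanning the solid's height, so layer i sits at z = i·h/3 — gives 3 non-empty perimeters. Each is a 4-segment closed polygon; G0 lifts to the layer z and rapids to the start vertex, then G1 traces the edges.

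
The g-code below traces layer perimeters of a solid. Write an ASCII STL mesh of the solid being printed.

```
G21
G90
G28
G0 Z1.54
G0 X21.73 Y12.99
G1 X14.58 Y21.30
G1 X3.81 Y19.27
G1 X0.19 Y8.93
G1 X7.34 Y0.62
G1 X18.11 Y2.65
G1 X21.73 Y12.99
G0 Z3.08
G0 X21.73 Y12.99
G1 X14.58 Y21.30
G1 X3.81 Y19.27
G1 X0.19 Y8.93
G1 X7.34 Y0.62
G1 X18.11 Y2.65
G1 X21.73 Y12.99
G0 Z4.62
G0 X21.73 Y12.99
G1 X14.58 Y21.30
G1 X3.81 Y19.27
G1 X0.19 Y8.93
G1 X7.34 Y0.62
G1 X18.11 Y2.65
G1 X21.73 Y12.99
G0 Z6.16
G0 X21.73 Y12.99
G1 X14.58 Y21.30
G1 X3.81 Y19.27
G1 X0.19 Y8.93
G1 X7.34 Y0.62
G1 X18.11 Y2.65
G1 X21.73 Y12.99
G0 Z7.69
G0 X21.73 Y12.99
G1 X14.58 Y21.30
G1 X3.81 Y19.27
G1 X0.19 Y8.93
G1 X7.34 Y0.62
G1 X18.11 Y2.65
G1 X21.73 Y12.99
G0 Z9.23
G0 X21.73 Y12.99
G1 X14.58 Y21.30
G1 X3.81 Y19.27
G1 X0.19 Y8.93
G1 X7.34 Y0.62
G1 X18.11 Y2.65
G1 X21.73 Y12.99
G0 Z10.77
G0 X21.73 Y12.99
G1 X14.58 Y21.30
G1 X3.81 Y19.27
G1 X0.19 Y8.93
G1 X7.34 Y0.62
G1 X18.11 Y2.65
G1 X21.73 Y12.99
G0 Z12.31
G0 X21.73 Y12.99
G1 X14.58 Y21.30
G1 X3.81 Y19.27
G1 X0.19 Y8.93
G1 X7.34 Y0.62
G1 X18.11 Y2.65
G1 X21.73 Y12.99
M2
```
solid part
  facet normal 0.0000 0.0000 -1.0000
    outer loop
      vertex 3.81 19.27 0.00
      vertex 14.58 21.30 0.00
      vertex 21.73 12.99 0.00
    endloop
  endfacet
  facet normal 0.0000 0.0000 -1.0000
    outer loop
      vertex 0.19 8.93 0.00
      vertex 3.81 19.27 0.00
      vertex 21.73 12.99 0.00
    endloop
  endfacet
  facet normal 0.0000 0.0000 -1.0000
    outer loop
      vertex 7.34 0.62 0.00
      vertex 0.19 8.93 0.00
      vertex 21.73 12.99 0.00
    endloop
  endfacet
  facet normal 0.0000 0.0000 -1.0000
    outer loop
      vertex 18.11 2.65 0.00
      vertex 7.34 0.62 0.00
      vertex 21.73 12.99 0.00
    endloop
  endfacet
  facet normal 0.0000 0.0000 1.0000
    outer loop
      vertex 21.73 12.99 12.31
      vertex 14.58 21.30 12.31
      vertex 3.81 19.27 12.31
    endloop
  endfacet
  facet normal 0.0000 0.0000 1.0000
    outer loop
      vertex 21.73 12.99 12.31
      vertex 3.81 19.27 12.31
      vertex 0.19 8.93 12.31
    endloop
  endfacet
  facet normal 0.0000 0.0000 1.0000
    outer loop
      vertex 21.73 12.99 12.31
      vertex 0.19 8.93 12.31
      vertex 7.34 0.62 12.31
    endloop
  endfacet
  facet normal 0.0000 0.0000 1.0000
    outer loop
      vertex 21.73 12.99 12.31
      vertex 7.34 0.62 12.31
      vertex 18.11 2.65 12.31
    endloop
  endfacet
  facet normal 0.7580 0.6522 0.0000
    outer loop
      vertex 21.73 12.99 0.00
      vertex 14.58 21.30 0.00
      vertex 14.58 21.30 12.31
    endloop
  endfacet
  facet normal 0.7580 0.6522 0.0000
    outer loop
      vertex 21.73 12.99 0.00
      vertex 14.58 21.30 12.31
      vertex 21.73 12.99 12.31
    endloop
  endfacet
  facet normal -0.1852 0.9827 0.0000
    outer loop
      vertex 14.58 21.30 0.00
      vertex 3.81 19.27 0.00
      vertex 3.81 19.27 12.31
    endloop
  endfacet
  facet normal -0.1852 0.9827 0.0000
    outer loop
      vertex 14.58 21.30 0.00
      vertex 3.81 19.27 12.31
      vertex 14.58 21.30 12.31
    endloop
  endfacet
  facet normal -0.9438 0.3304 0.0000
    outer loop
      vertex 3.81 19.27 0.00
      vertex 0.19 8.93 0.00
      vertex 0.19 8.93 12.31
    endloop
  endfacet
  facet normal -0.9438 0.3304 0.0000
    outer loop
      vertex 3.81 19.27 0.00
      vertex 0.19 8.93 12.31
      vertex 3.81 19.27 12.31
    endloop
  endfacet
  facet normal -0.7580 -0.6522 0.0000
    outer loop
      vertex 0.19 8.93 0.00
      vertex 7.34 0.62 0.00
      vertex 7.34 0.62 12.31
    endloop
  endfacet
  facet normal -0.7580 -0.6522 0.0000
    outer loop
      vertex 0.19 8.93 0.00
      vertex 7.34 0.62 12.31
      vertex 0.19 8.93 12.31
    endloop
  endfacet
  facet normal 0.1852 -0.9827 0.0000
    outer loop
      vertex 7.34 0.62 0.00
      vertex 18.11 2.65 0.00
      vertex 18.11 2.65 12.31
    endloop
  endfacet
  facet normal 0.1852 -0.9827 0.0000
    outer loop
      vertex 7.34 0.62 0.00
      vertex 18.11 2.65 12.31
      vertex 7.34 0.62 12.31
    endloop
  endfacet
  facet normal 0.9438 -0.3304 0.0000
    outer loop
      vertex 18.11 2.65 0.00
      vertex 21.73 12.99 0.00
      vertex 21.73 12.99 12.31
    endloop
  endfacet
  facet normal 0.9438 -0.3304 0.0000
    outer loop
      vertex 18.11 2.65 0.00
      vertex 21.73 12.99 12.31
      vertex 18.11 2.65 12.31
    endloop
  endfacet
endsolid part

The G0 Z moves step by Δz≈1.54 mm. Every layer's G1 loop is the same polygon, so the solid is a straight extrusion of it from z=0 to z≈12.3. Closing with flat bottom and top caps and triangulating gives 20 facets — a regular 6-sided prism (a cylinder approximated with 6 flat sides), circumscribed radius ≈ 11 mm, height ≈ 12.3 mm.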